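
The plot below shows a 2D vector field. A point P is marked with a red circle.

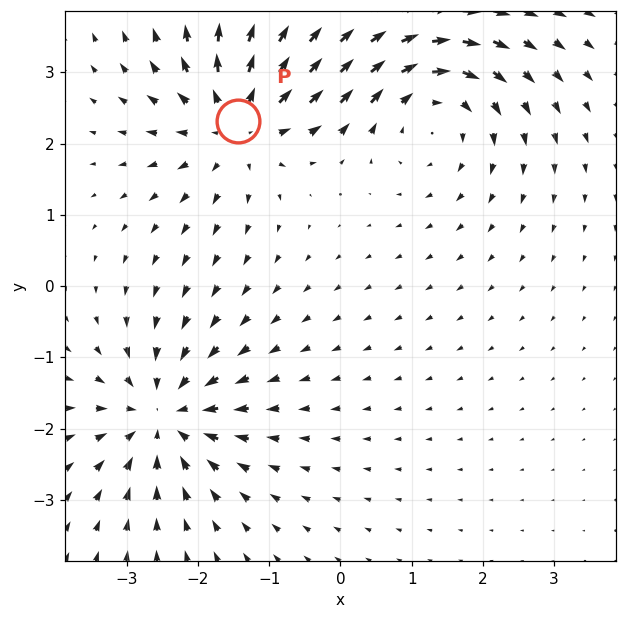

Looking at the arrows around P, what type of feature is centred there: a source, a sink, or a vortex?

At P (-1.4, 2.3) the arrows spread outward. Divergence about +5, curl ≈0 — positive divergence with near-zero curl is a source.

source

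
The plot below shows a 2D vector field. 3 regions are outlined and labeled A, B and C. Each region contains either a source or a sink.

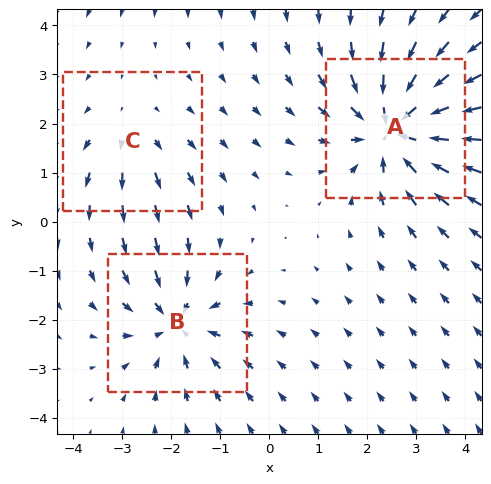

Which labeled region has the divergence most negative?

Divergence at each region's feature centre — A: about -5, B: about -4, C: about +2. Region A is most negative.

A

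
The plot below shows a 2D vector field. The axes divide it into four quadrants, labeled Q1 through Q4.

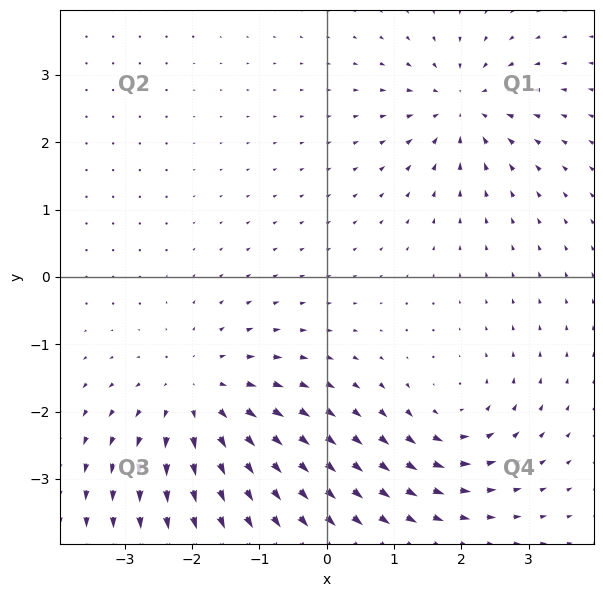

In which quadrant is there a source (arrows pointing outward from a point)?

The source sits at approximately (-1.9, -1.8), which lies in quadrant Q3. The divergence there is about +4, positive as expected for a source.

Q3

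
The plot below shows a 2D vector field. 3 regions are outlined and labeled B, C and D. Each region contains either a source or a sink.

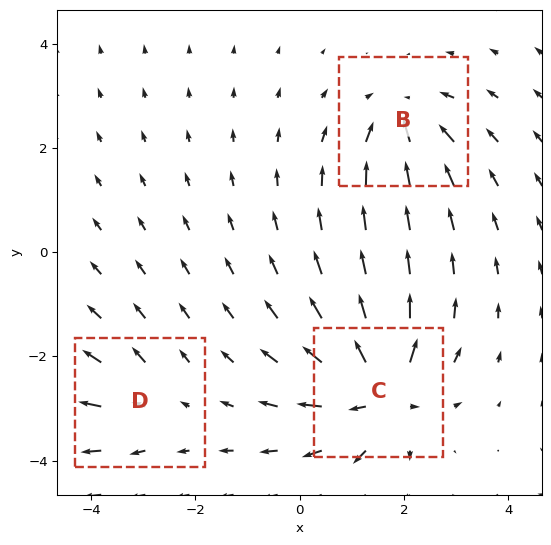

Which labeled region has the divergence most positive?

Divergence at each region's feature centre — B: about -4, C: about +7, D: about +3. Region C is most positive.

C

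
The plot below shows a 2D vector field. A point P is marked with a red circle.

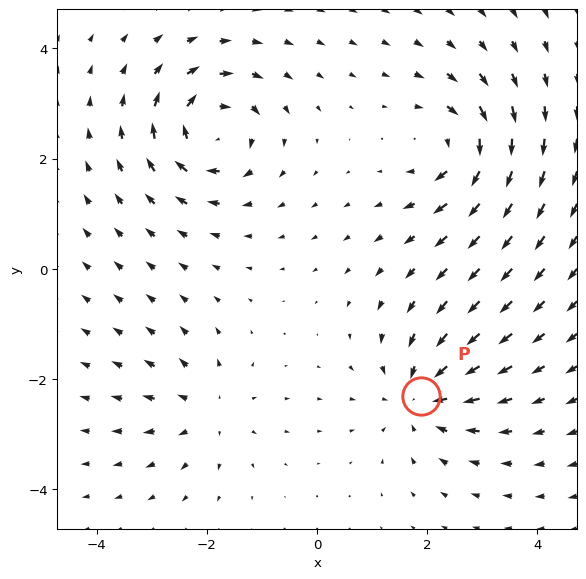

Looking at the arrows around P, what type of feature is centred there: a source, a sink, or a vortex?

sink

At P (1.9, -2.3) the arrows converge inward. Divergence about -4, curl ≈0 — negative divergence with near-zero curl is a sink.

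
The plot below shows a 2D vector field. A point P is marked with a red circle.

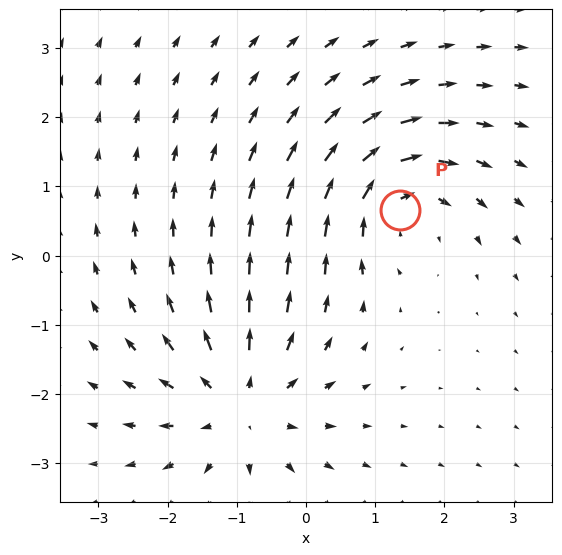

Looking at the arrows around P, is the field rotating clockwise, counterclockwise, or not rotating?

clockwise

Near P at (1.4, 0.7) the arrows circulate clockwise. The curl (z-component) there is about -4; negative curl means clockwise rotation.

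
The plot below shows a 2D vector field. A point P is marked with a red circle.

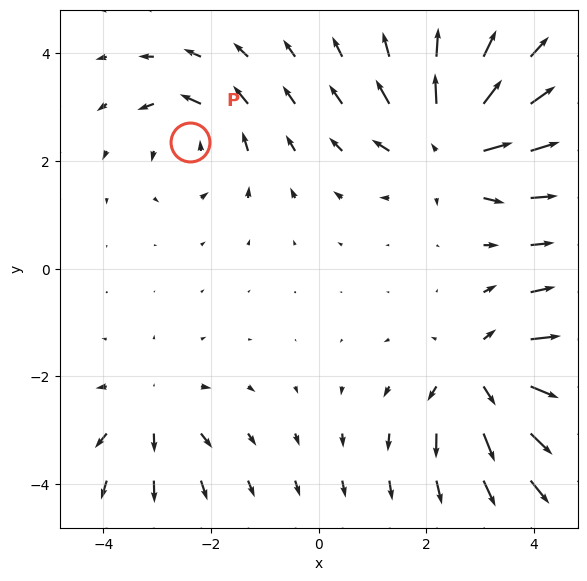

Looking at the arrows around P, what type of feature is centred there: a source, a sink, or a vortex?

At P (-2.4, 2.4) the arrows circulate counterclockwise. Divergence ≈0, curl about +4 — near-zero divergence with nonzero curl is a vortex.

vortex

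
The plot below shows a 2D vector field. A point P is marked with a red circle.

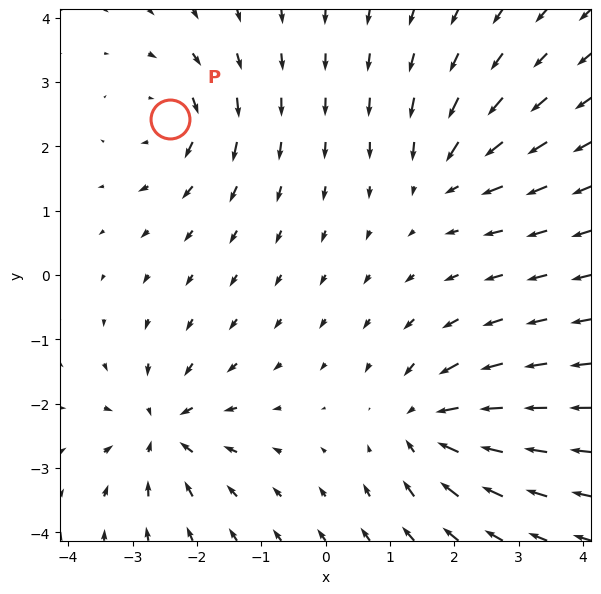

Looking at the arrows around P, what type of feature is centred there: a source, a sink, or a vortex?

vortex

At P (-2.4, 2.4) the arrows circulate clockwise. Divergence ≈0, curl about -5 — near-zero divergence with nonzero curl is a vortex.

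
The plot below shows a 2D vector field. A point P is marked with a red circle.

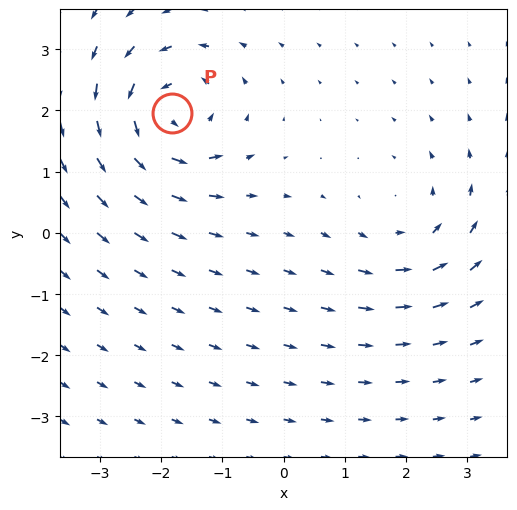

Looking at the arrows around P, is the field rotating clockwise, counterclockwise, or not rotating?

counterclockwise

Near P at (-1.8, 2.0) the arrows circulate counterclockwise. The curl (z-component) there is about +7; positive curl means counterclockwise rotation.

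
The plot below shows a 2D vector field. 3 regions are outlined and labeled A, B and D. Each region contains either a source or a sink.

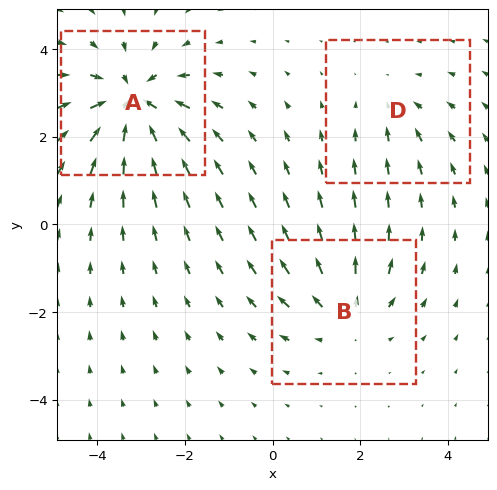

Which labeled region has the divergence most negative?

A

Divergence at each region's feature centre — A: about -5, B: about +3, D: about -2. Region A is most negative.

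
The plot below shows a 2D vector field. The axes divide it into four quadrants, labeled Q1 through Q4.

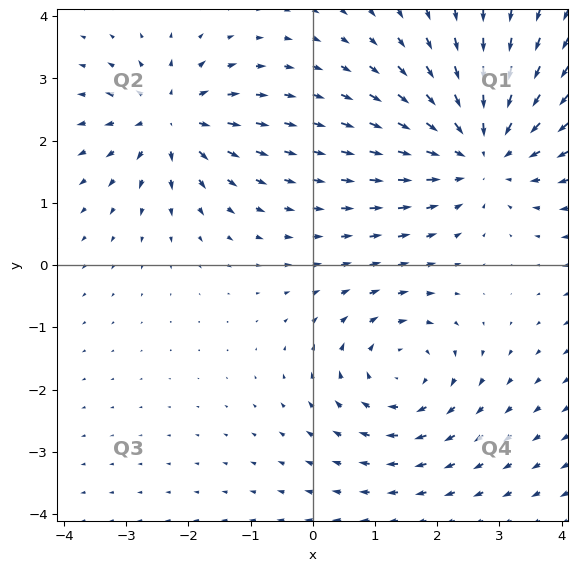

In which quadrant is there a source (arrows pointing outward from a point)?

The source sits at approximately (-2.3, 2.3), which lies in quadrant Q2. The divergence there is about +4, positive as expected for a source.

Q2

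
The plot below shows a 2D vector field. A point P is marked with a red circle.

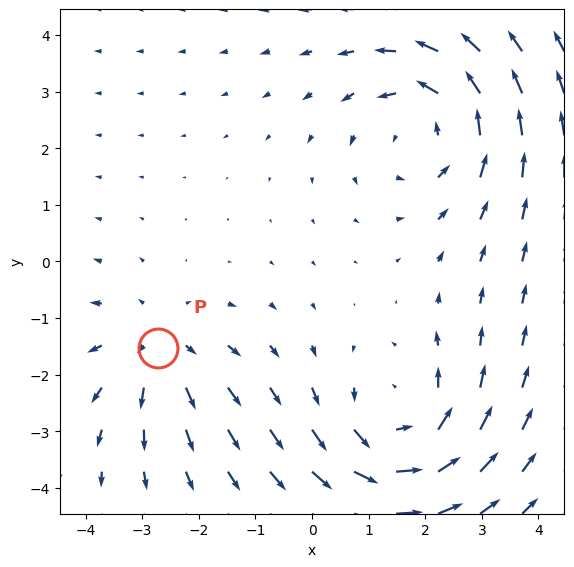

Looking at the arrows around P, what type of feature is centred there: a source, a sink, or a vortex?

At P (-2.7, -1.5) the arrows spread outward. Divergence about +3, curl ≈0 — positive divergence with near-zero curl is a source.

source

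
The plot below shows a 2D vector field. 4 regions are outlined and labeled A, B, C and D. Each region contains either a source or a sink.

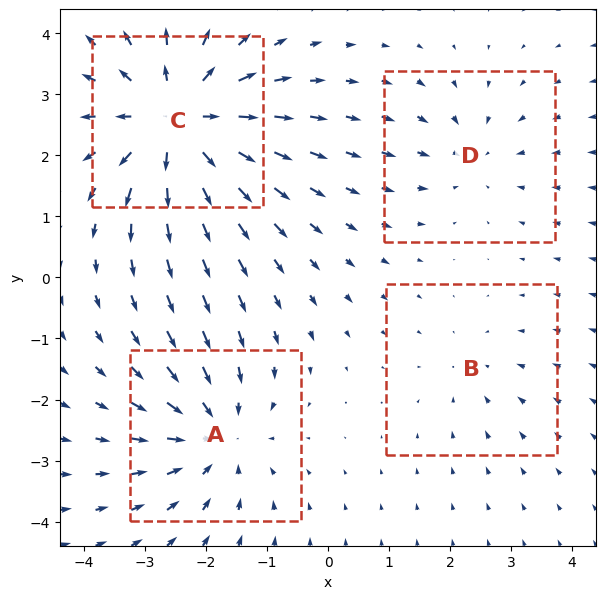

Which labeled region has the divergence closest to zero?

Divergence at each region's feature centre — A: about -5, B: about -2, C: about +7, D: about -3. Region B is closest to zero.

B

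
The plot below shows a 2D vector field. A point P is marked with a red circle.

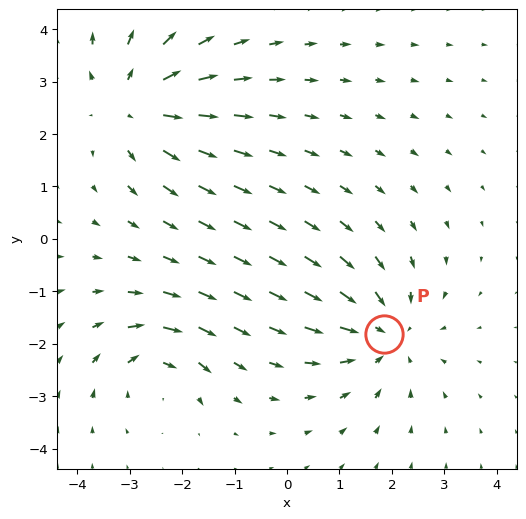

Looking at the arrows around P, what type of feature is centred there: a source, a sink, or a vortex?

At P (1.9, -1.8) the arrows converge inward. Divergence about -4, curl ≈0 — negative divergence with near-zero curl is a sink.

sink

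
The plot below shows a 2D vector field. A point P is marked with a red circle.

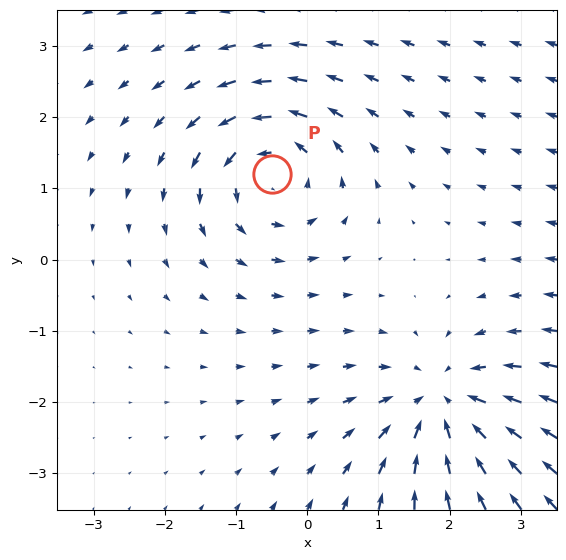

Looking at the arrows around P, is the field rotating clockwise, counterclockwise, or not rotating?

counterclockwise

Near P at (-0.5, 1.2) the arrows circulate counterclockwise. The curl (z-component) there is about +5; positive curl means counterclockwise rotation.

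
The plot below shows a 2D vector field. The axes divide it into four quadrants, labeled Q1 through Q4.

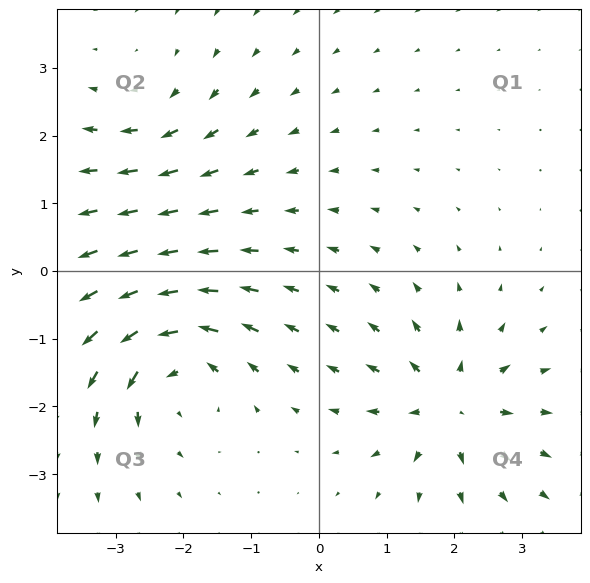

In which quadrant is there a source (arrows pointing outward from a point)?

The source sits at approximately (1.9, -2.0), which lies in quadrant Q4. The divergence there is about +6, positive as expected for a source.

Q4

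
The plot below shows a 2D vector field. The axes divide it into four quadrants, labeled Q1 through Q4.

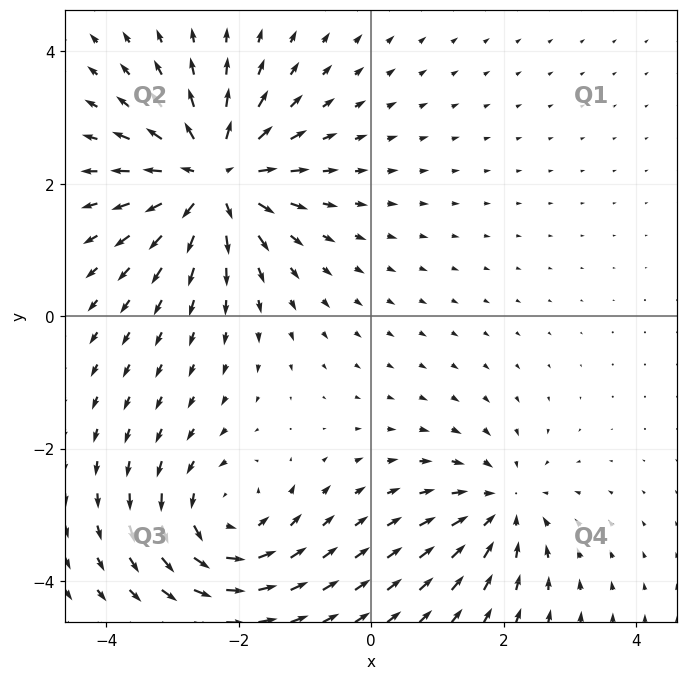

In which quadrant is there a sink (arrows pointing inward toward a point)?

The sink sits at approximately (2.0, -2.9), which lies in quadrant Q4. The divergence there is about -4, negative as expected for a sink.

Q4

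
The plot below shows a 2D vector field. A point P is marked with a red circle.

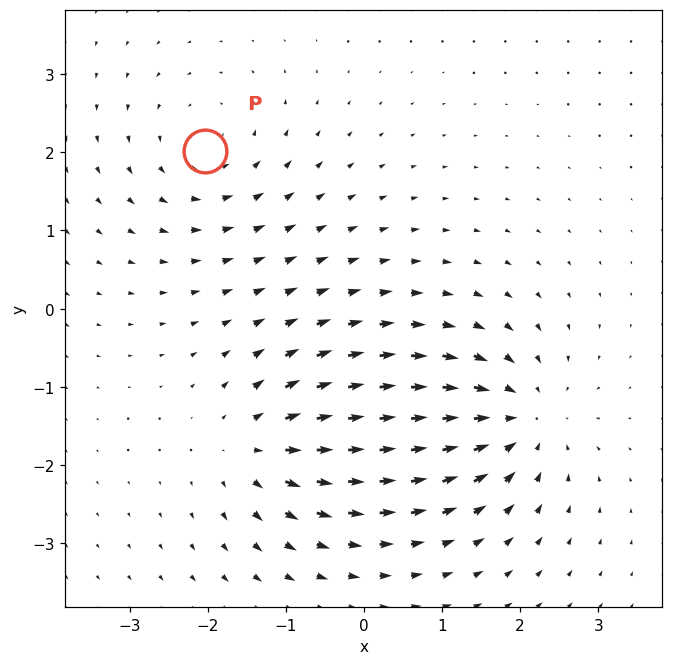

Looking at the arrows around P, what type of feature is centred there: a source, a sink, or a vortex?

At P (-2.0, 2.0) the arrows circulate counterclockwise. Divergence ≈0, curl about +4 — near-zero divergence with nonzero curl is a vortex.

vortex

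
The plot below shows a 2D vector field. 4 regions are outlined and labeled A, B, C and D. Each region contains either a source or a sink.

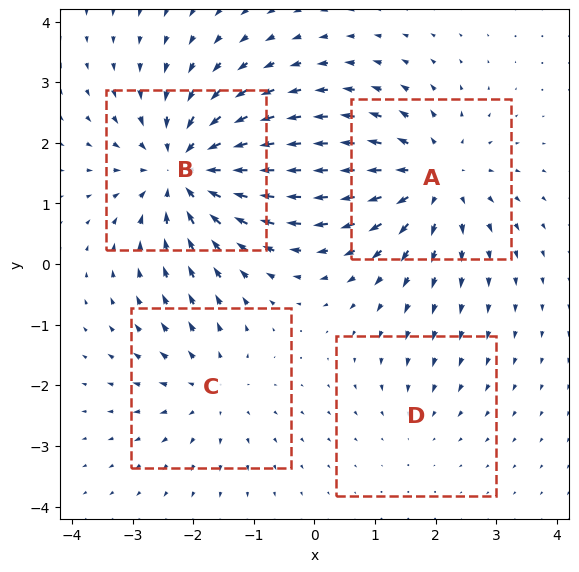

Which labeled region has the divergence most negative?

Divergence at each region's feature centre — A: about +5, B: about -6, C: about +3, D: about -2. Region B is most negative.

B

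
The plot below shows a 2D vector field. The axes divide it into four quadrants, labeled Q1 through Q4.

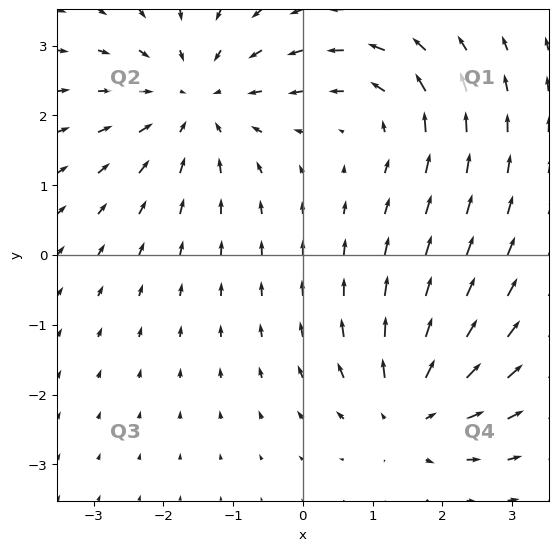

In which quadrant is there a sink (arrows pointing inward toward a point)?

Q2

The sink sits at approximately (-1.5, 2.2), which lies in quadrant Q2. The divergence there is about -4, negative as expected for a sink.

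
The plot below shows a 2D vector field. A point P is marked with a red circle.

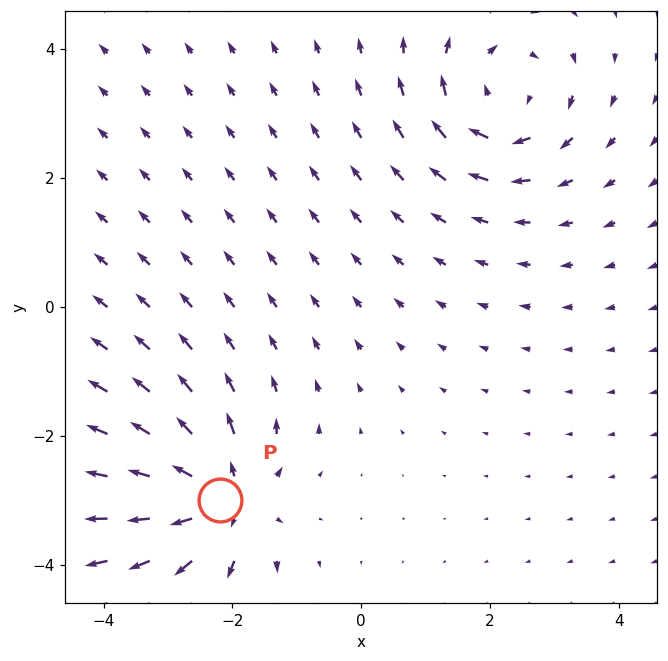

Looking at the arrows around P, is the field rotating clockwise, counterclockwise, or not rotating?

Near P at (-2.2, -3.0) the arrows show no circulation. The curl there is ≈0.

not rotating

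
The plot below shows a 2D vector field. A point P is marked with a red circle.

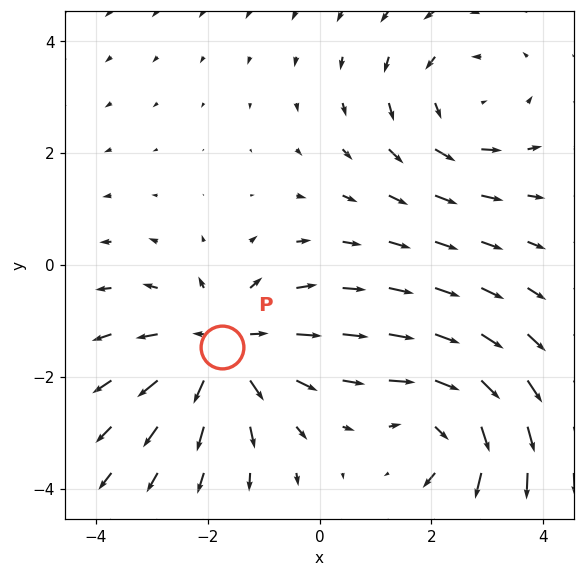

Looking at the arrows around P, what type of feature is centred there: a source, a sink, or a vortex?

source

At P (-1.7, -1.5) the arrows spread outward. Divergence about +4, curl ≈0 — positive divergence with near-zero curl is a source.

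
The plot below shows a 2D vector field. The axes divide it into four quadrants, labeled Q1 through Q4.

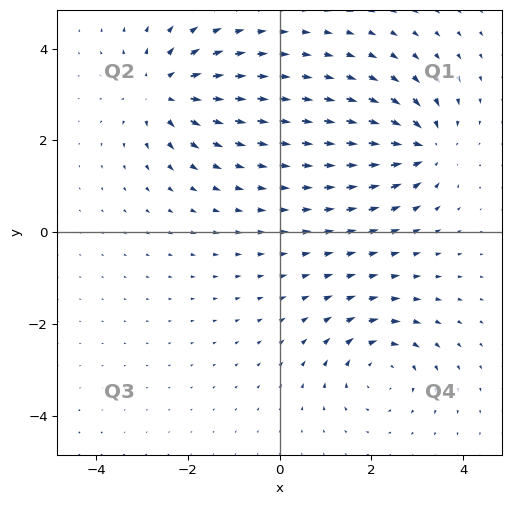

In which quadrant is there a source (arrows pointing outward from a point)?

Q2

The source sits at approximately (-2.6, 3.1), which lies in quadrant Q2. The divergence there is about +5, positive as expected for a source.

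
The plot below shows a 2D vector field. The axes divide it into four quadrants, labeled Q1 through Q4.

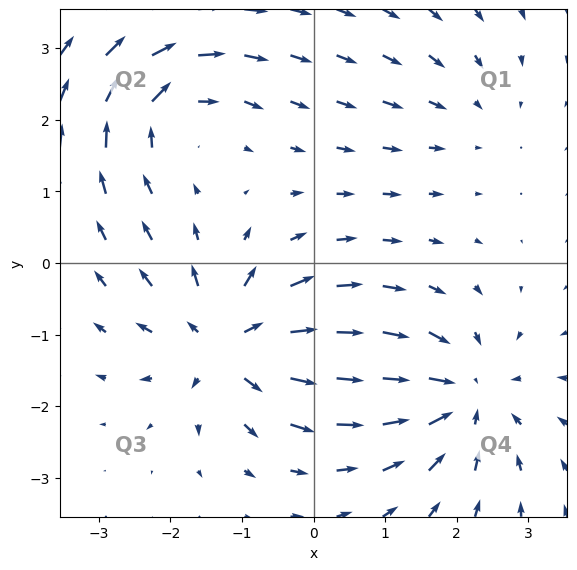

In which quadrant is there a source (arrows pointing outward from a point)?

The source sits at approximately (-1.2, -1.1), which lies in quadrant Q3. The divergence there is about +7, positive as expected for a source.

Q3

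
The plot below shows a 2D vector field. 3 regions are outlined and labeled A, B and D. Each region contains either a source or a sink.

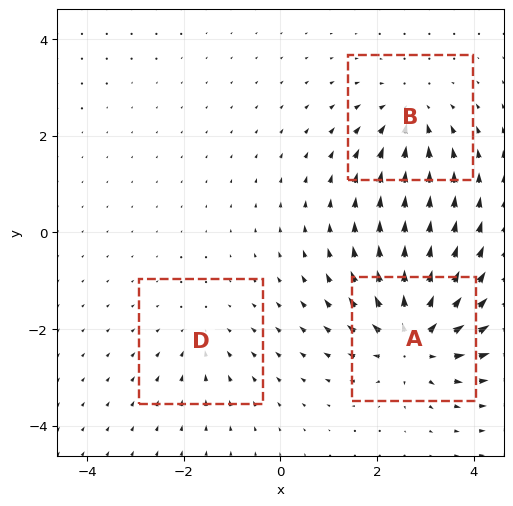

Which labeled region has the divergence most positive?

A

Divergence at each region's feature centre — A: about +5, B: about -3, D: about -2. Region A is most positive.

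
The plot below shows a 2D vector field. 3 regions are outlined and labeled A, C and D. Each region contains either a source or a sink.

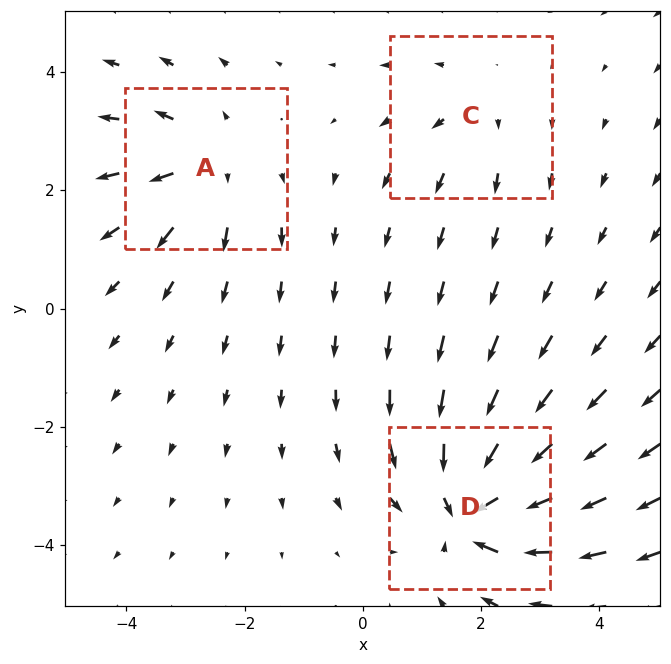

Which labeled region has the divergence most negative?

D

Divergence at each region's feature centre — A: about +4, C: about +2, D: about -6. Region D is most negative.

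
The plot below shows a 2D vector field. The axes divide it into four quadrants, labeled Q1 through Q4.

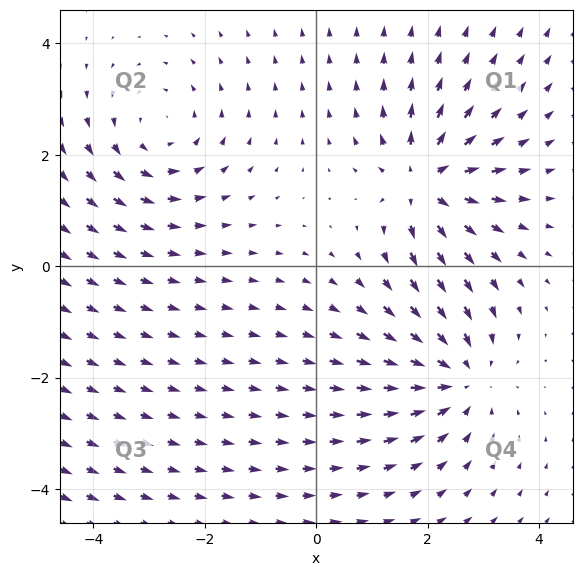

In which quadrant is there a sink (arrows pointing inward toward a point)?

Q4

The sink sits at approximately (2.6, -2.0), which lies in quadrant Q4. The divergence there is about -3, negative as expected for a sink.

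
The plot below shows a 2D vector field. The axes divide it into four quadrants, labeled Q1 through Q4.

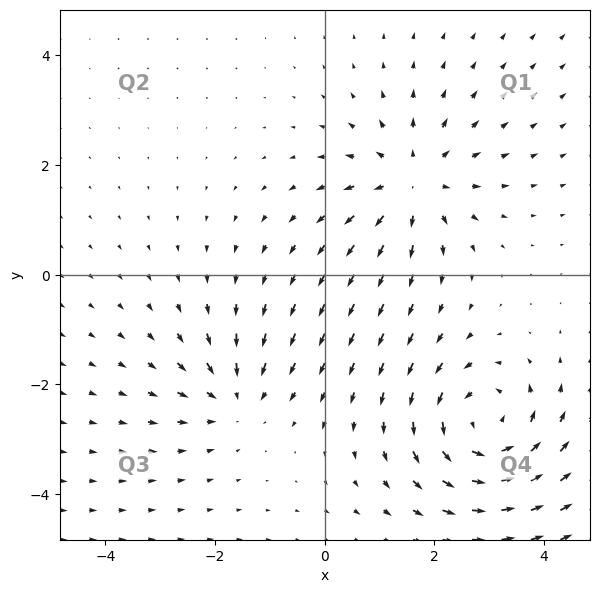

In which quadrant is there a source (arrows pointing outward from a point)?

The source sits at approximately (1.6, 1.7), which lies in quadrant Q1. The divergence there is about +4, positive as expected for a source.

Q1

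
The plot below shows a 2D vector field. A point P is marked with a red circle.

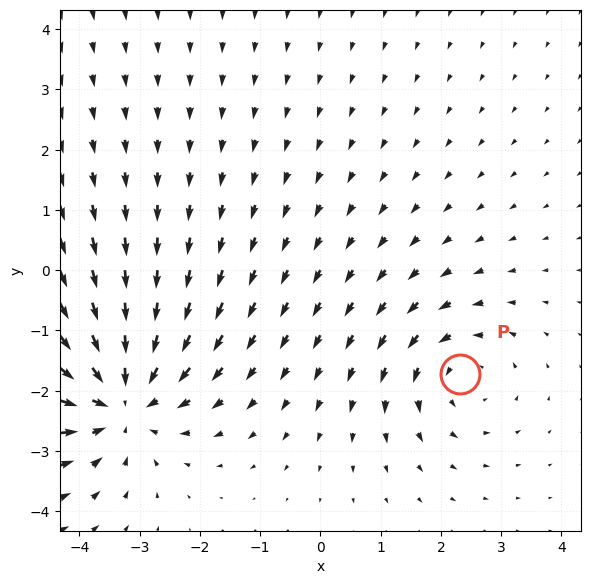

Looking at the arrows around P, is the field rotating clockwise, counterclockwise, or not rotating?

counterclockwise

Near P at (2.3, -1.7) the arrows circulate counterclockwise. The curl (z-component) there is about +3; positive curl means counterclockwise rotation.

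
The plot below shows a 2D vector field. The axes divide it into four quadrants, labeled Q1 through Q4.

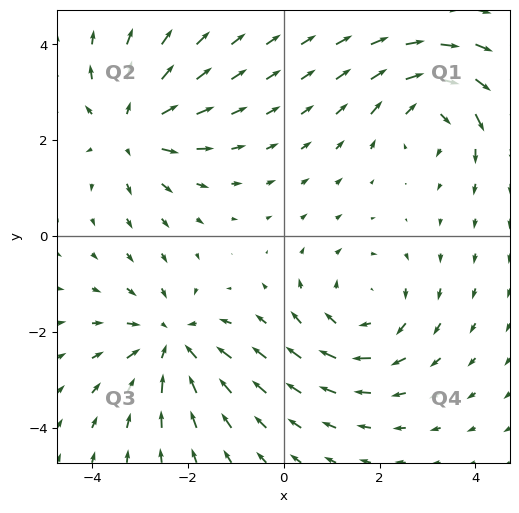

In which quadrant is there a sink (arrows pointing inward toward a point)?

The sink sits at approximately (-2.3, -2.2), which lies in quadrant Q3. The divergence there is about -5, negative as expected for a sink.

Q3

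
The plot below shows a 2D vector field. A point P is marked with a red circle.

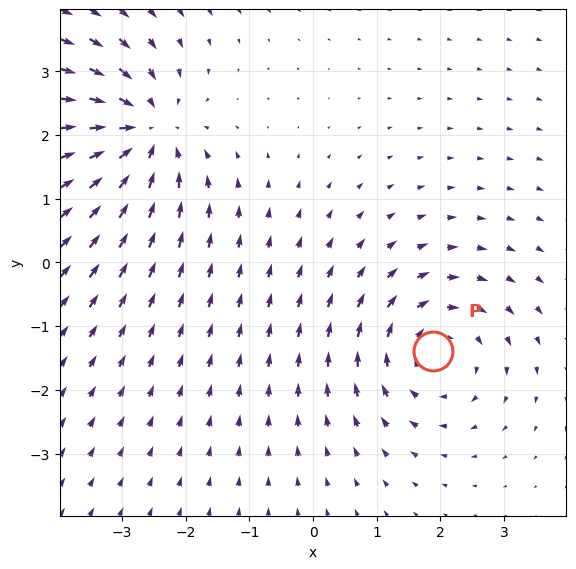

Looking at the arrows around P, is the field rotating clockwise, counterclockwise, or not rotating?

Near P at (1.9, -1.4) the arrows circulate clockwise. The curl (z-component) there is about -3; negative curl means clockwise rotation.

clockwise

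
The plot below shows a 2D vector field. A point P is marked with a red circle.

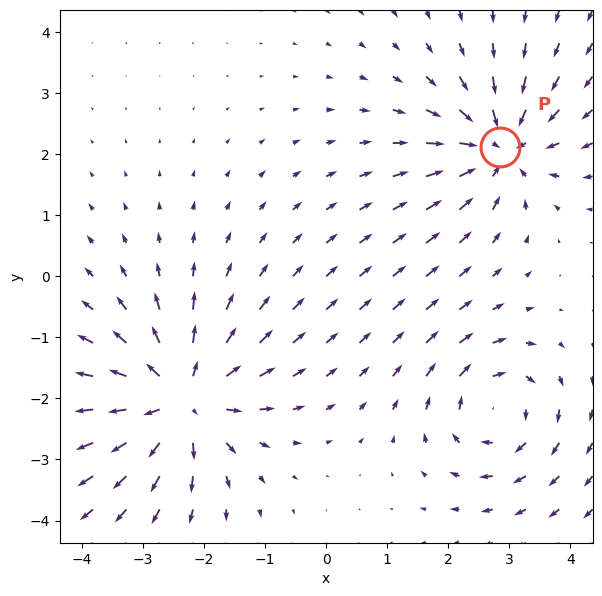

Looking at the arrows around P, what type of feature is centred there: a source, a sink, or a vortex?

At P (2.8, 2.1) the arrows converge inward. Divergence about -5, curl ≈0 — negative divergence with near-zero curl is a sink.

sink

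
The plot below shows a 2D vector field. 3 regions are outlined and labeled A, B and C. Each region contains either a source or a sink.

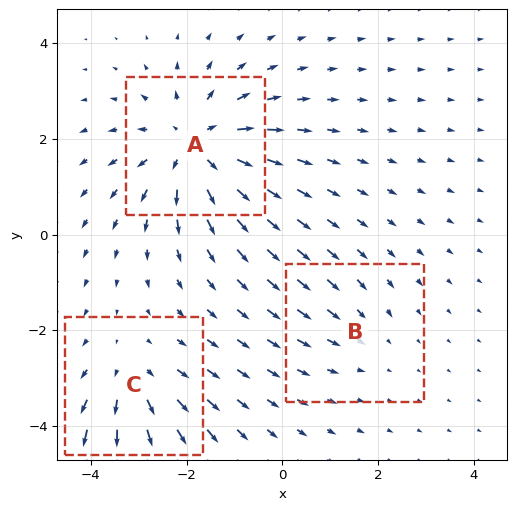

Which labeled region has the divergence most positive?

Divergence at each region's feature centre — A: about +5, B: about -2, C: about +3. Region A is most positive.

A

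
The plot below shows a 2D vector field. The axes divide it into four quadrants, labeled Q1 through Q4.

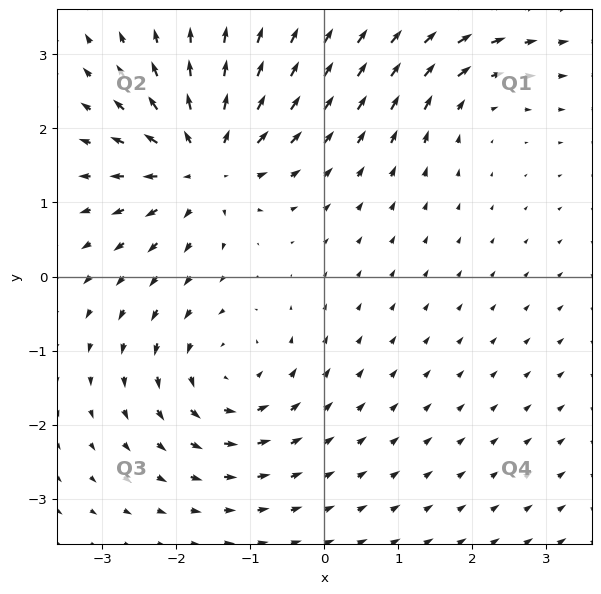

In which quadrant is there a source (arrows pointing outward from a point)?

Q2

The source sits at approximately (-1.6, 1.5), which lies in quadrant Q2. The divergence there is about +6, positive as expected for a source.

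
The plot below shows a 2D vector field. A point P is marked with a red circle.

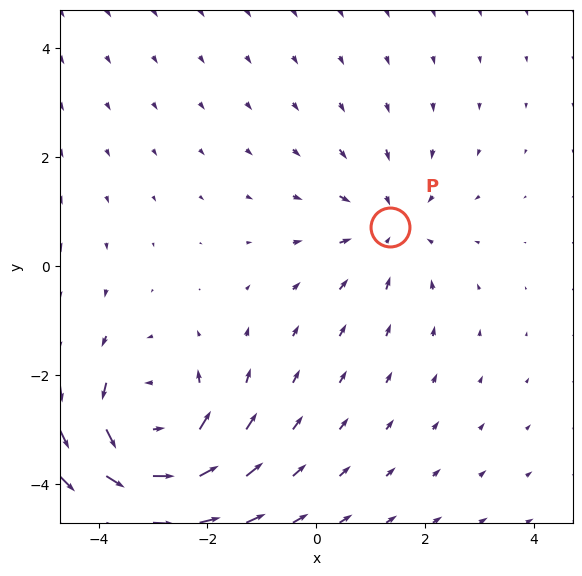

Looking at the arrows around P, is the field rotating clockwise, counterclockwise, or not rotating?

Near P at (1.4, 0.7) the arrows show no circulation. The curl there is ≈0.

not rotating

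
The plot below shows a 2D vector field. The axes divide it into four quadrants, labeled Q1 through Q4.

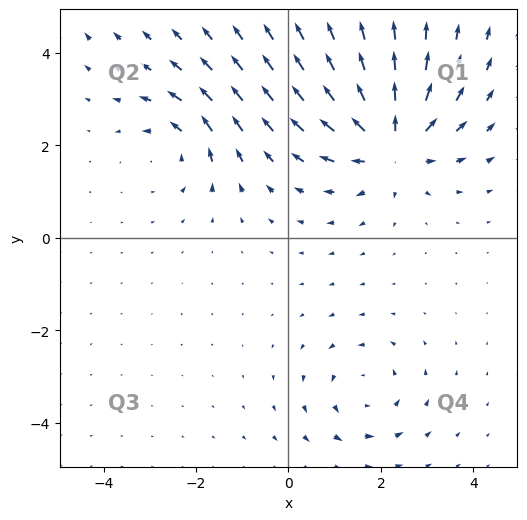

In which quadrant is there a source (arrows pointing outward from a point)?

Q1

The source sits at approximately (2.2, 2.1), which lies in quadrant Q1. The divergence there is about +5, positive as expected for a source.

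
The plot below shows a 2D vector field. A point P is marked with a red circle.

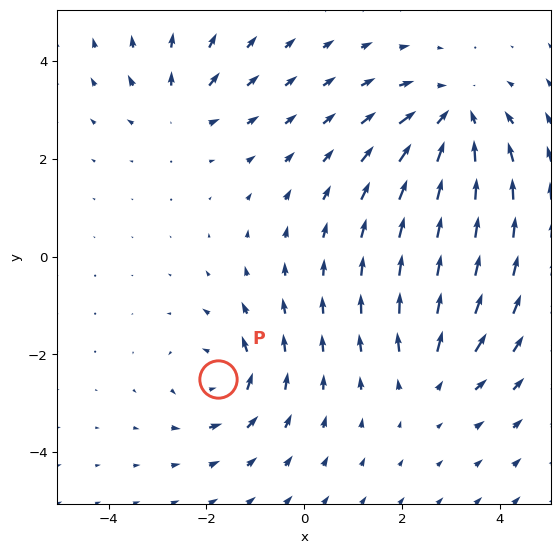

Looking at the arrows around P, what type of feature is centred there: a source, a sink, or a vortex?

vortex

At P (-1.8, -2.5) the arrows circulate counterclockwise. Divergence ≈0, curl about +4 — near-zero divergence with nonzero curl is a vortex.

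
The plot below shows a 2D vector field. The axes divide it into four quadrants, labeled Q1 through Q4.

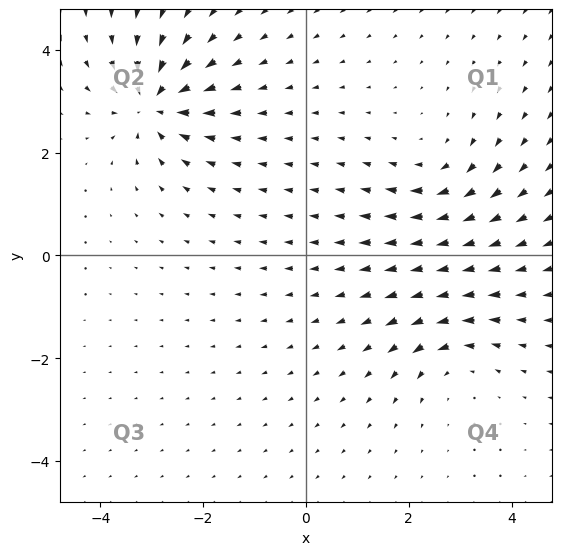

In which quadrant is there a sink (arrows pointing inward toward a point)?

The sink sits at approximately (-2.9, 3.0), which lies in quadrant Q2. The divergence there is about -6, negative as expected for a sink.

Q2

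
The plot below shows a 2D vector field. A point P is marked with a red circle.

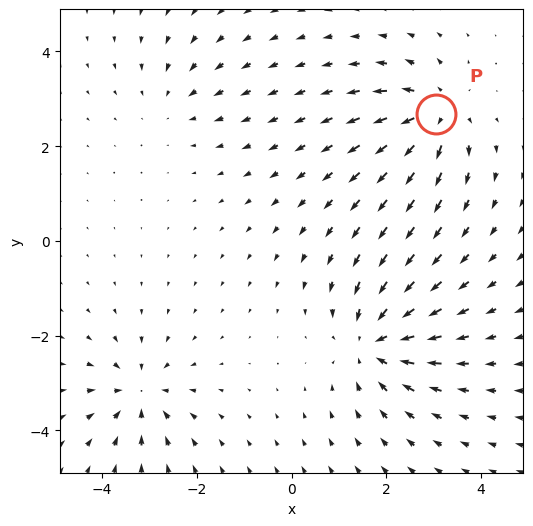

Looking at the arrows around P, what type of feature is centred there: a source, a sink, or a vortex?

source

At P (3.1, 2.7) the arrows spread outward. Divergence about +5, curl ≈0 — positive divergence with near-zero curl is a source.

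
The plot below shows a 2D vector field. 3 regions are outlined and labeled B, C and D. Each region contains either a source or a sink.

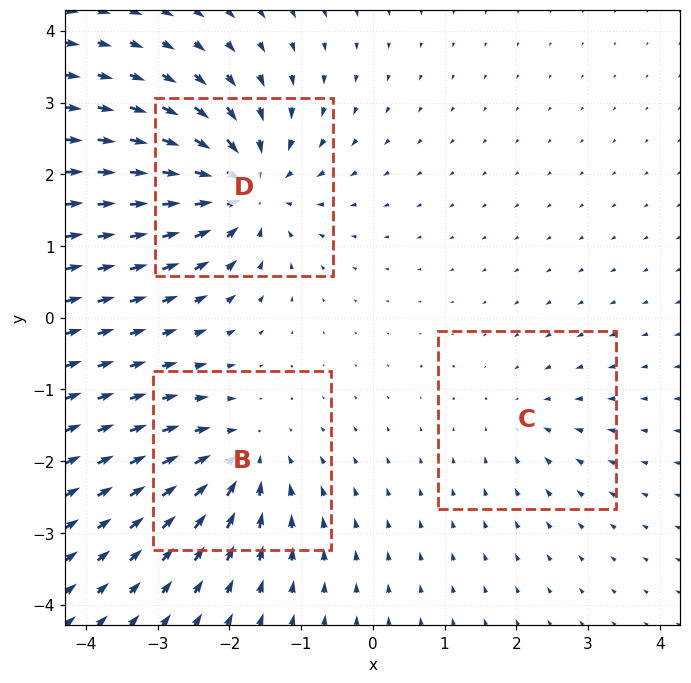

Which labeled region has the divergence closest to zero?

C

Divergence at each region's feature centre — B: about -4, C: about -2, D: about -6. Region C is closest to zero.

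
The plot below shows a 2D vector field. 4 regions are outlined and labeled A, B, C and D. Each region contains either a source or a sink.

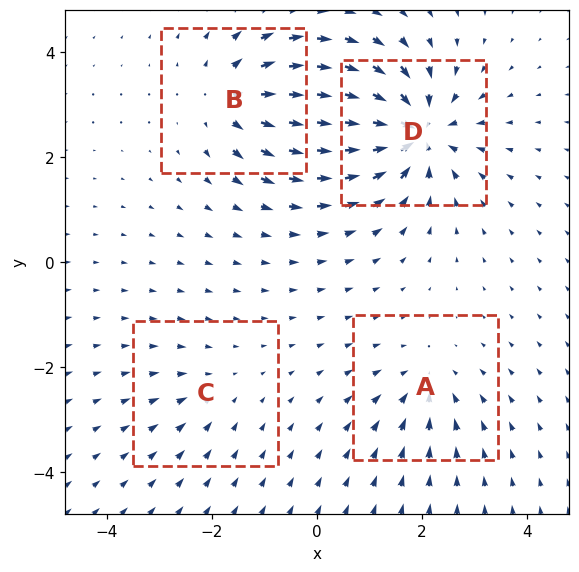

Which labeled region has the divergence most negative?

Divergence at each region's feature centre — A: about -4, B: about +5, C: about -2, D: about -8. Region D is most negative.

D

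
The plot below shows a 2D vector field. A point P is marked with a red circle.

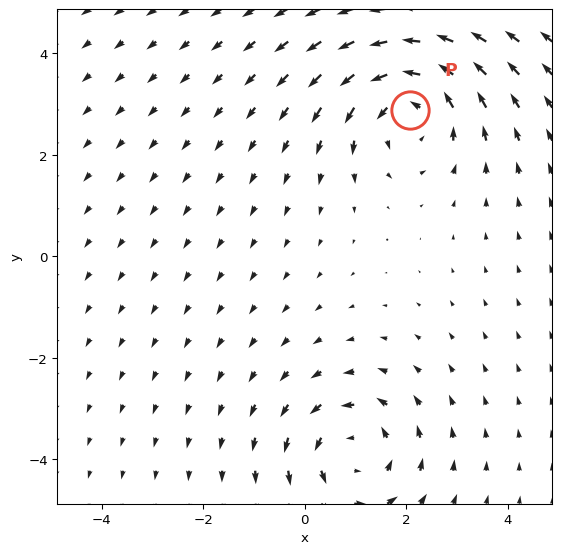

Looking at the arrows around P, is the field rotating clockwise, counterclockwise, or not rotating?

Near P at (2.1, 2.9) the arrows circulate counterclockwise. The curl (z-component) there is about +4; positive curl means counterclockwise rotation.

counterclockwise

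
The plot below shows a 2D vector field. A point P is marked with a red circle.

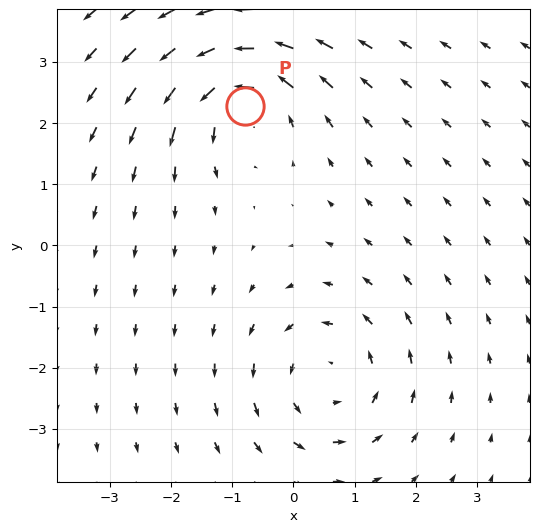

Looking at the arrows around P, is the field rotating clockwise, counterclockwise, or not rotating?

Near P at (-0.8, 2.3) the arrows circulate counterclockwise. The curl (z-component) there is about +5; positive curl means counterclockwise rotation.

counterclockwise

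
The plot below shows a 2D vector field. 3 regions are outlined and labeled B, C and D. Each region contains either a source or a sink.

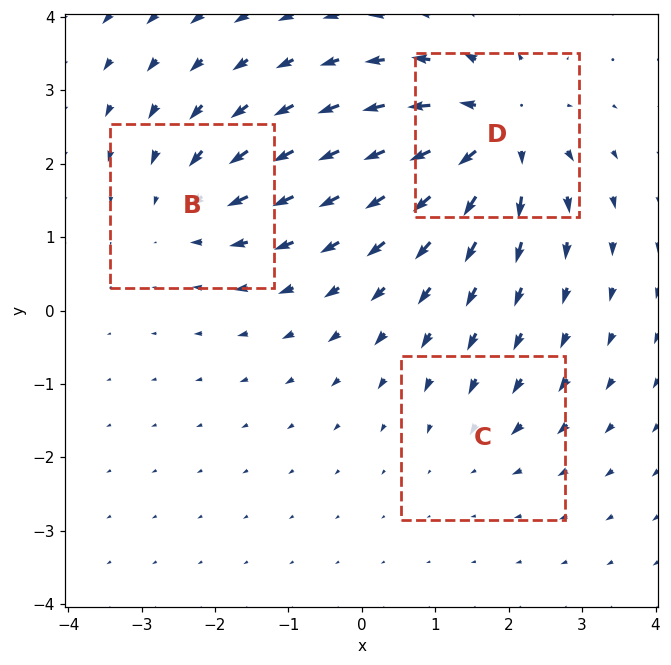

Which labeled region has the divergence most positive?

D

Divergence at each region's feature centre — B: about -3, C: about -2, D: about +6. Region D is most positive.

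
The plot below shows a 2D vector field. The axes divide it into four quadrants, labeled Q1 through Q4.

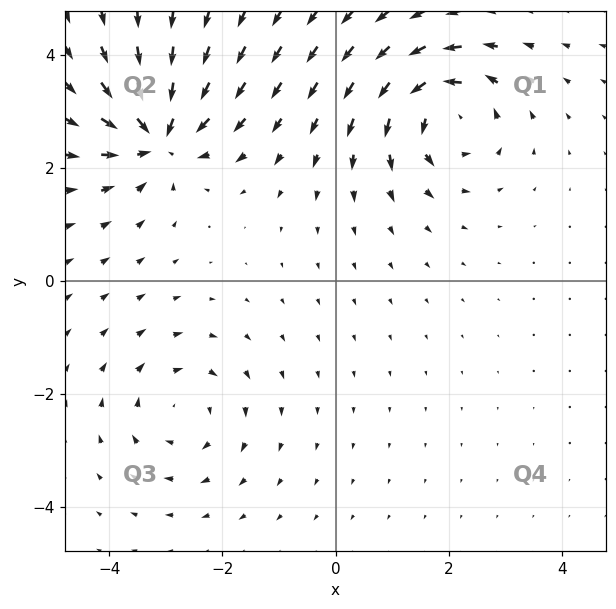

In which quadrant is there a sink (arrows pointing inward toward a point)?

Q2

The sink sits at approximately (-3.1, 2.6), which lies in quadrant Q2. The divergence there is about -7, negative as expected for a sink.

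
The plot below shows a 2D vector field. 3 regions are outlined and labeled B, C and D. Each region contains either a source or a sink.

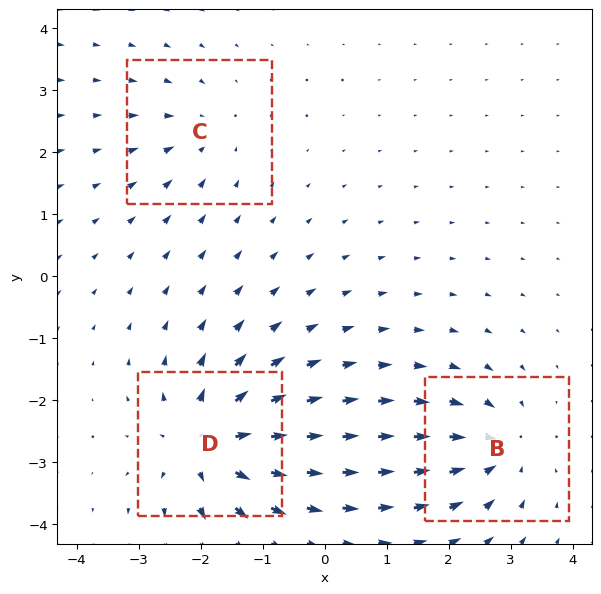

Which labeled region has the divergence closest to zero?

C

Divergence at each region's feature centre — B: about -4, C: about -3, D: about +6. Region C is closest to zero.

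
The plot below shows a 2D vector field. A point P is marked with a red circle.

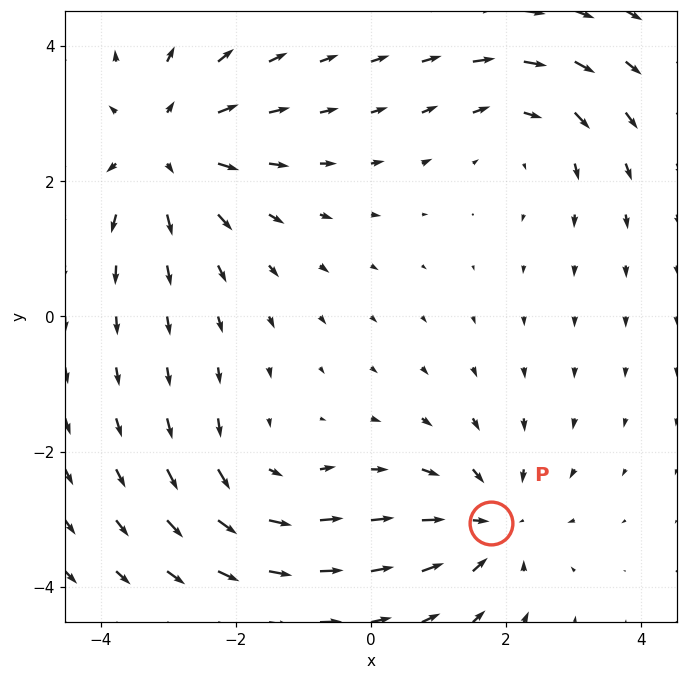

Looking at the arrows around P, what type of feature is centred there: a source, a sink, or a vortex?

At P (1.8, -3.1) the arrows converge inward. Divergence about -3, curl ≈0 — negative divergence with near-zero curl is a sink.

sink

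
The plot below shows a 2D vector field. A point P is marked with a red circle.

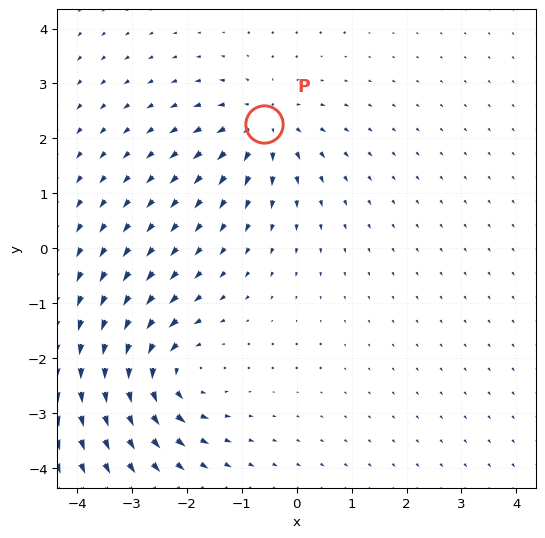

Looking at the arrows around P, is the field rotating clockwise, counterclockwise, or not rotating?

Near P at (-0.6, 2.3) the arrows show no circulation. The curl there is ≈0.

not rotating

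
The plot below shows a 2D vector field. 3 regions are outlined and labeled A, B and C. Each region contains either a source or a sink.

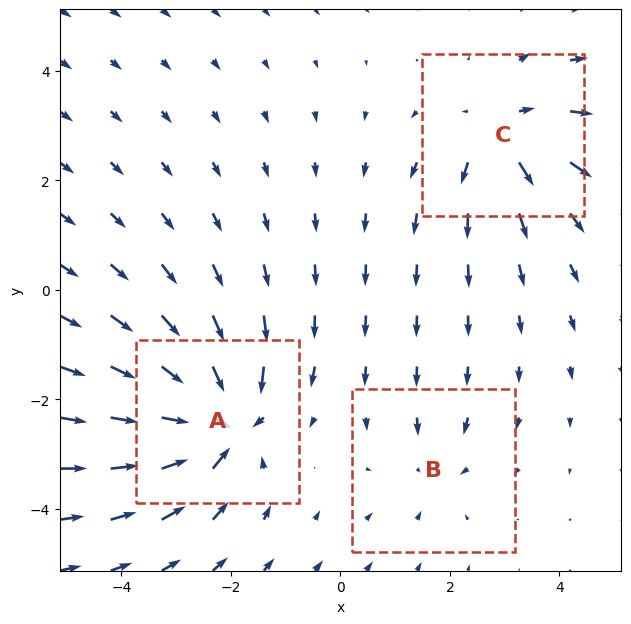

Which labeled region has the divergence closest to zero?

Divergence at each region's feature centre — A: about -5, B: about -2, C: about +4. Region B is closest to zero.

B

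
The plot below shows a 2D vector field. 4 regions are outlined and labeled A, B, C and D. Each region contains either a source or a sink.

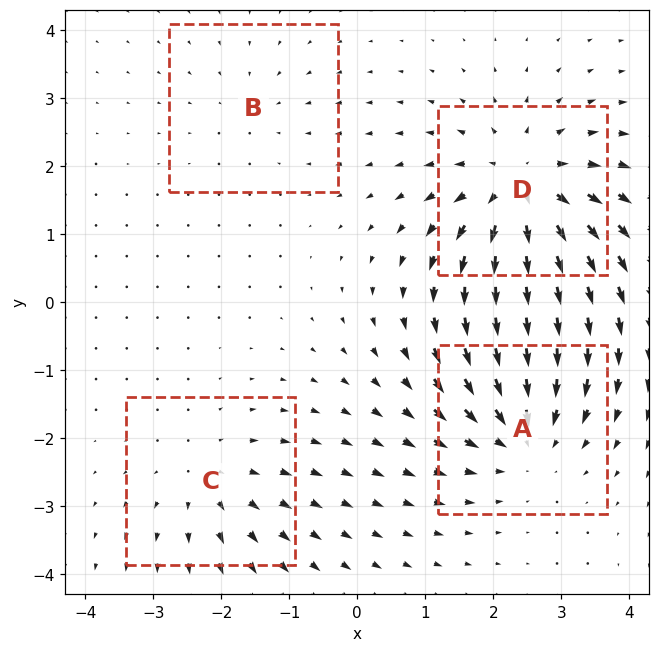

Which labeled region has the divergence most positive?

D

Divergence at each region's feature centre — A: about -5, B: about -2, C: about +3, D: about +6. Region D is most positive.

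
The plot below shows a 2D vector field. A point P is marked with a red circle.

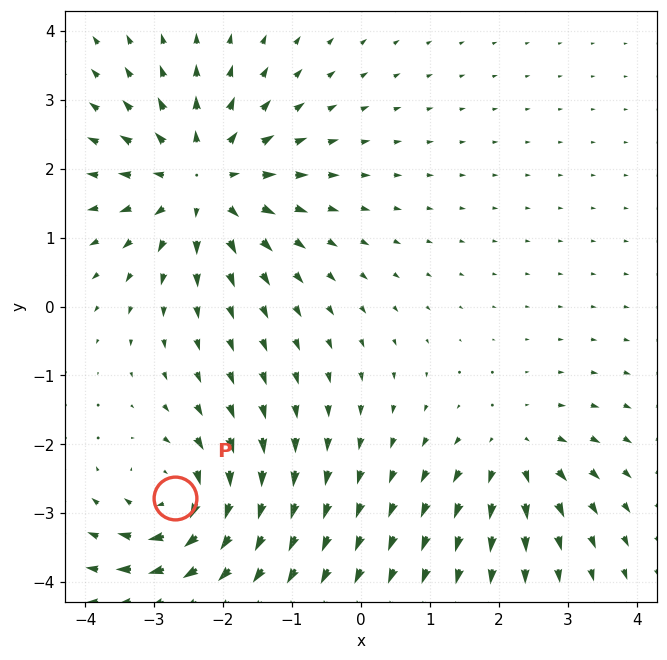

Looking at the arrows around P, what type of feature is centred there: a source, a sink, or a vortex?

vortex

At P (-2.7, -2.8) the arrows circulate clockwise. Divergence ≈0, curl about -5 — near-zero divergence with nonzero curl is a vortex.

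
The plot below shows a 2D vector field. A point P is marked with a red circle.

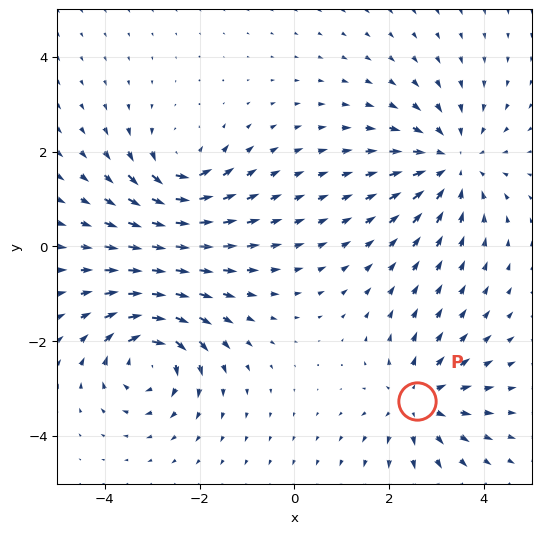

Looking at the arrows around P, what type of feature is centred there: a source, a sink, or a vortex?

source

At P (2.6, -3.3) the arrows spread outward. Divergence about +4, curl ≈0 — positive divergence with near-zero curl is a source.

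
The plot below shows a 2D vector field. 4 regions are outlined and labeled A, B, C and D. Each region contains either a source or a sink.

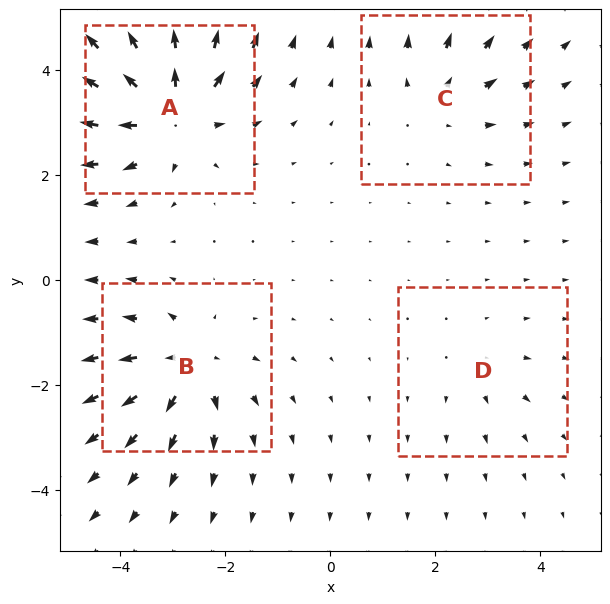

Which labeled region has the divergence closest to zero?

D

Divergence at each region's feature centre — A: about +8, B: about +6, C: about +4, D: about +2. Region D is closest to zero.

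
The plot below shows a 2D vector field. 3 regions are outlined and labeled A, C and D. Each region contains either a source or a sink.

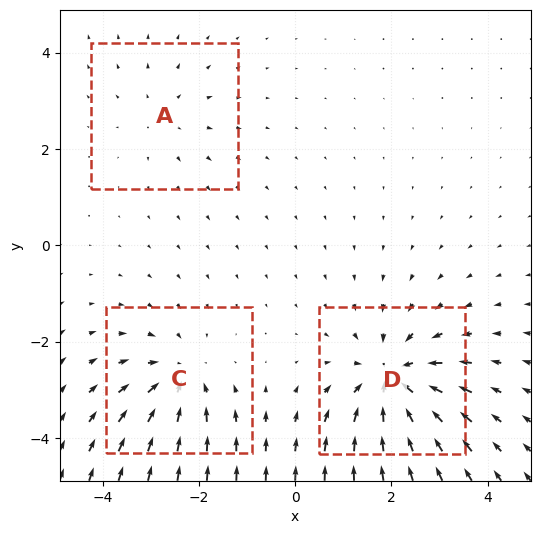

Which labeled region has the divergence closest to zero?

A

Divergence at each region's feature centre — A: about +2, C: about -4, D: about -5. Region A is closest to zero.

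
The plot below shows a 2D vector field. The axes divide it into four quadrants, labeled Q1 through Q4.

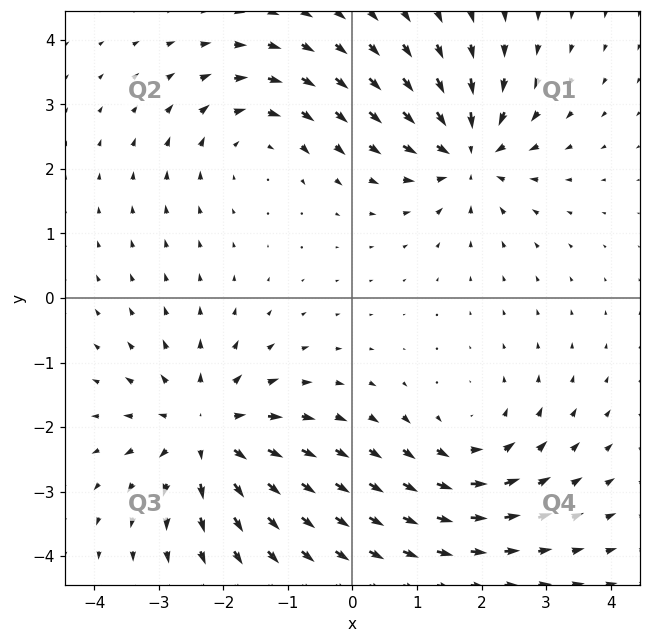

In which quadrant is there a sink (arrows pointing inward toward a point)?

Q1

The sink sits at approximately (1.8, 2.2), which lies in quadrant Q1. The divergence there is about -6, negative as expected for a sink.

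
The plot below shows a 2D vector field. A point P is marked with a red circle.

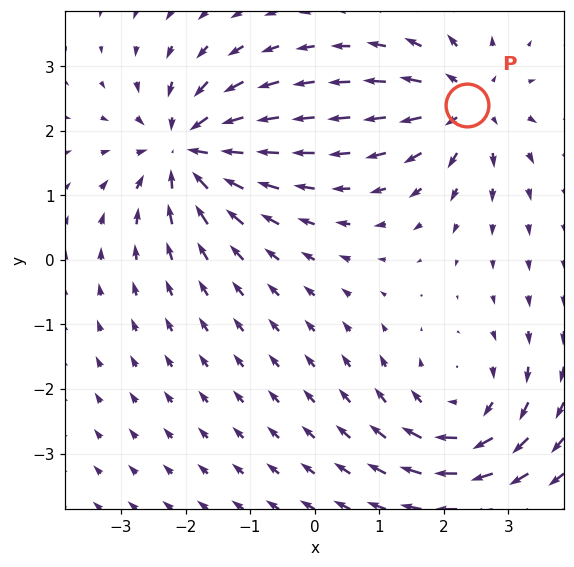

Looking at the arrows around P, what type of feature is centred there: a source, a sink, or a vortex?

source

At P (2.4, 2.4) the arrows spread outward. Divergence about +4, curl ≈0 — positive divergence with near-zero curl is a source.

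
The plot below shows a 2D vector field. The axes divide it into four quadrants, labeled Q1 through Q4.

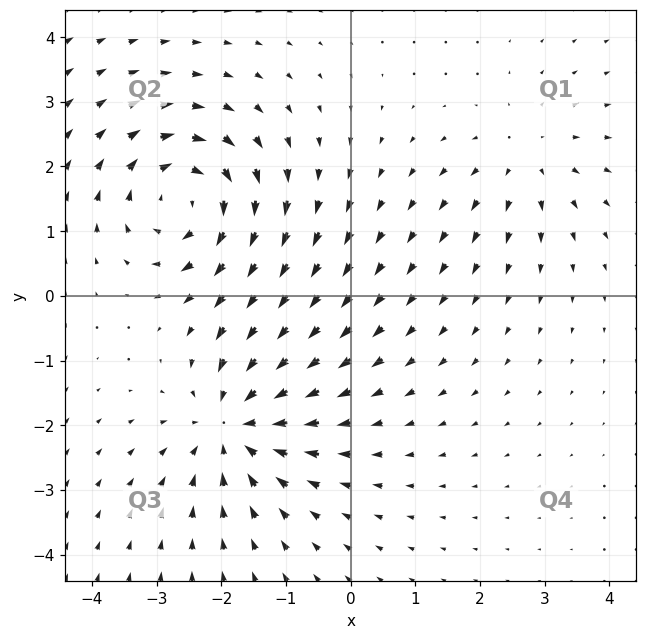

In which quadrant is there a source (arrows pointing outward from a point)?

Q1

The source sits at approximately (2.7, 2.1), which lies in quadrant Q1. The divergence there is about +3, positive as expected for a source.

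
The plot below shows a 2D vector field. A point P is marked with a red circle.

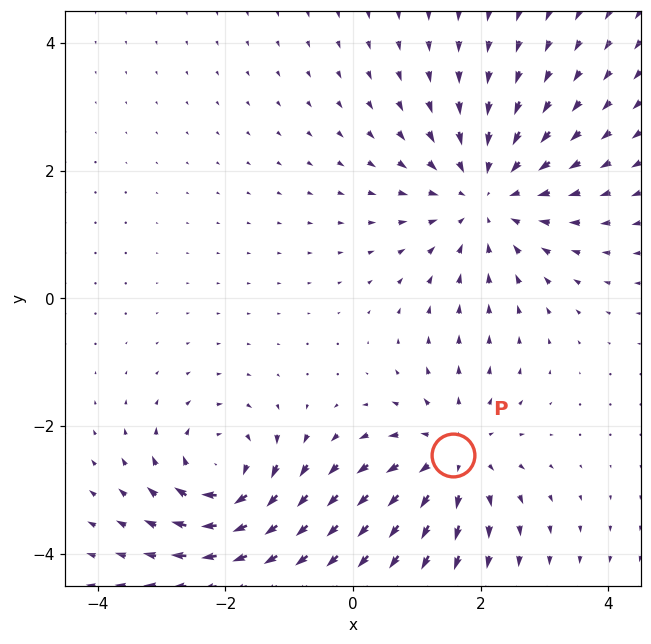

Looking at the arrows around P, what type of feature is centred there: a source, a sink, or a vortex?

source

At P (1.6, -2.5) the arrows spread outward. Divergence about +3, curl ≈0 — positive divergence with near-zero curl is a source.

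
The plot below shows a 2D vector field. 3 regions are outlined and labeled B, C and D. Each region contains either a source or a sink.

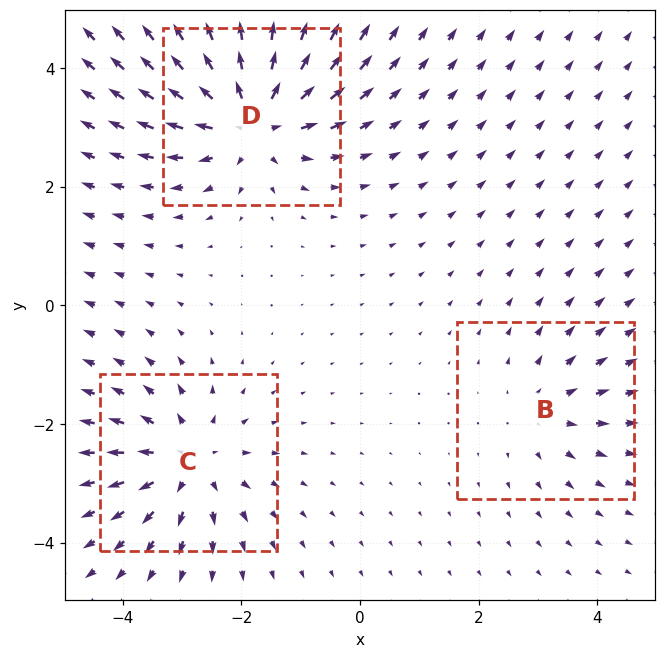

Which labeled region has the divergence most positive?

Divergence at each region's feature centre — B: about +2, C: about +4, D: about +5. Region D is most positive.

D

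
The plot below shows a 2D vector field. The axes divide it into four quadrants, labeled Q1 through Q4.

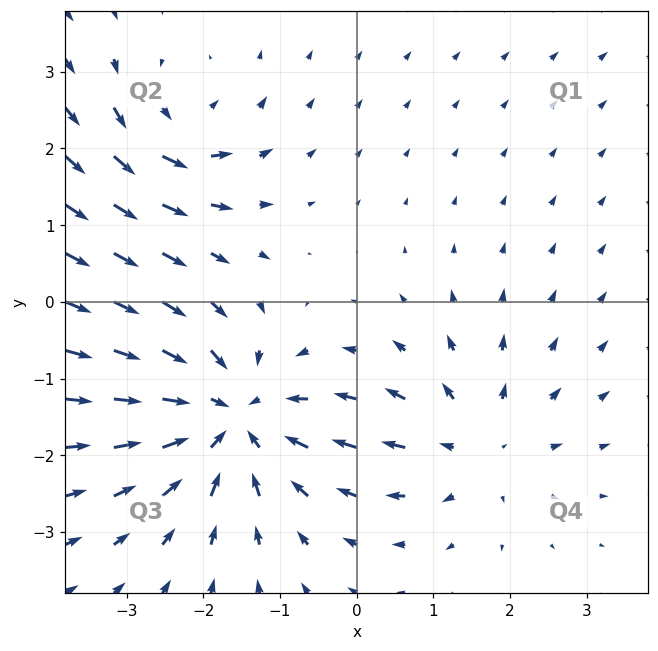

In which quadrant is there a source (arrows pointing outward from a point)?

Q4

The source sits at approximately (1.6, -1.8), which lies in quadrant Q4. The divergence there is about +3, positive as expected for a source.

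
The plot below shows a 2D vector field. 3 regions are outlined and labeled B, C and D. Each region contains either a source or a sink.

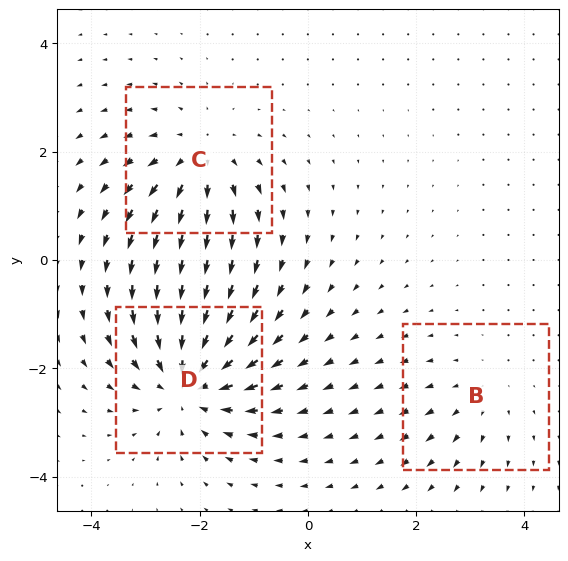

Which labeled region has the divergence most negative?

D

Divergence at each region's feature centre — B: about +2, C: about +3, D: about -4. Region D is most negative.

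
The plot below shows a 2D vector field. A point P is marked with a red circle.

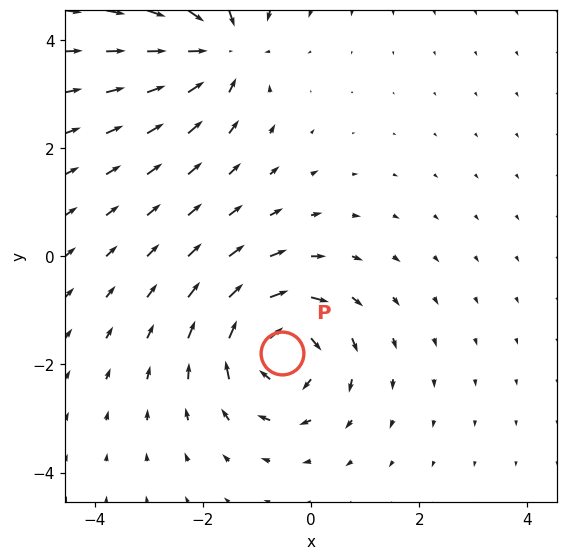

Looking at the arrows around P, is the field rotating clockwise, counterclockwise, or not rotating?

clockwise

Near P at (-0.5, -1.8) the arrows circulate clockwise. The curl (z-component) there is about -4; negative curl means clockwise rotation.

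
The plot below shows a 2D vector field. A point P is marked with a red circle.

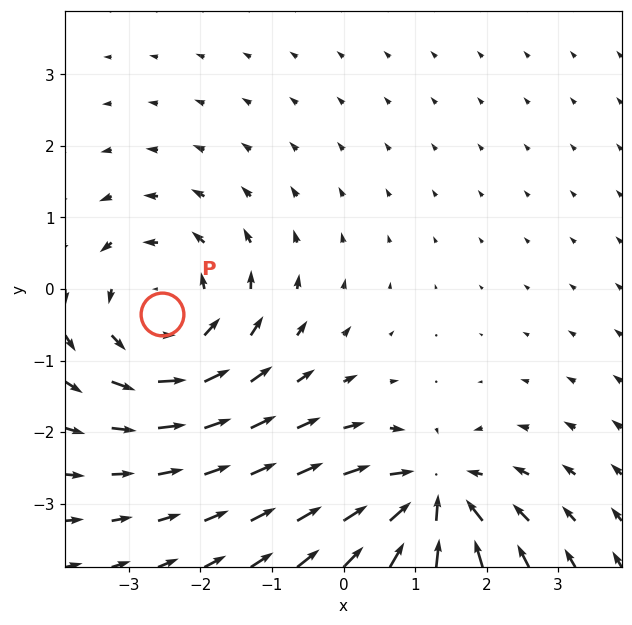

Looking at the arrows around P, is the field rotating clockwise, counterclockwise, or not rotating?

counterclockwise

Near P at (-2.5, -0.3) the arrows circulate counterclockwise. The curl (z-component) there is about +3; positive curl means counterclockwise rotation.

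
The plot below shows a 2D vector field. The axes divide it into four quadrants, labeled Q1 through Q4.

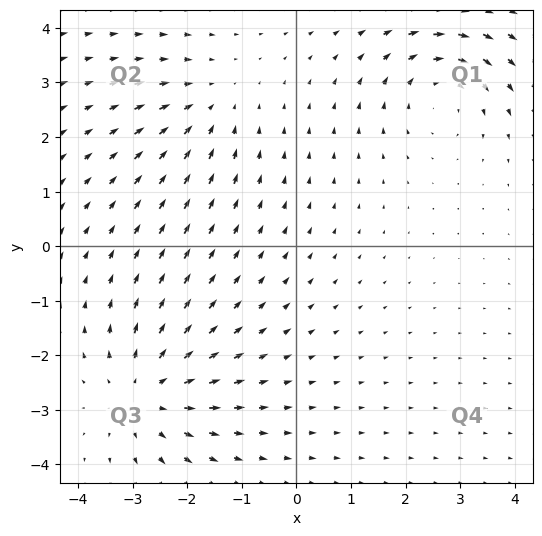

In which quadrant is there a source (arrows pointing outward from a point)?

Q3

The source sits at approximately (-2.8, -2.7), which lies in quadrant Q3. The divergence there is about +3, positive as expected for a source.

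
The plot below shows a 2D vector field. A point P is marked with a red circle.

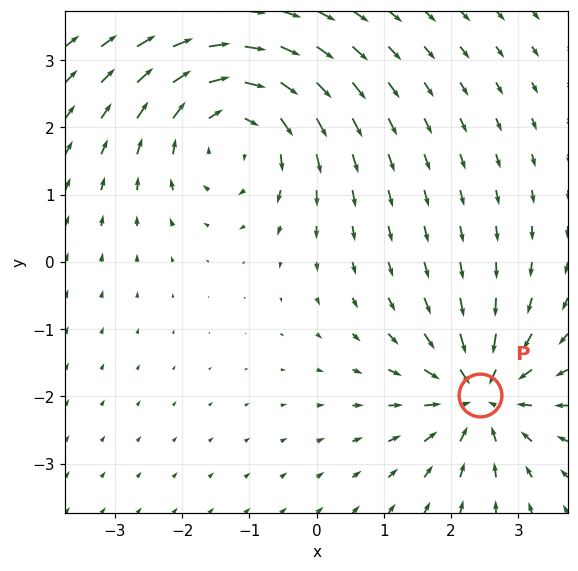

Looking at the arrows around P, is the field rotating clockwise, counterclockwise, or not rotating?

not rotating

Near P at (2.4, -2.0) the arrows show no circulation. The curl there is ≈0.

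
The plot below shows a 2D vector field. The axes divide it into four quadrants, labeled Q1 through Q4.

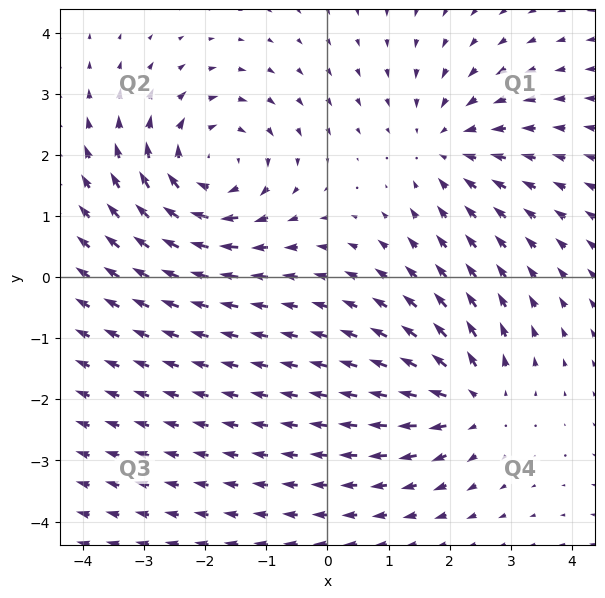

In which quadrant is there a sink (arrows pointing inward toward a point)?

The sink sits at approximately (1.9, 2.1), which lies in quadrant Q1. The divergence there is about -3, negative as expected for a sink.

Q1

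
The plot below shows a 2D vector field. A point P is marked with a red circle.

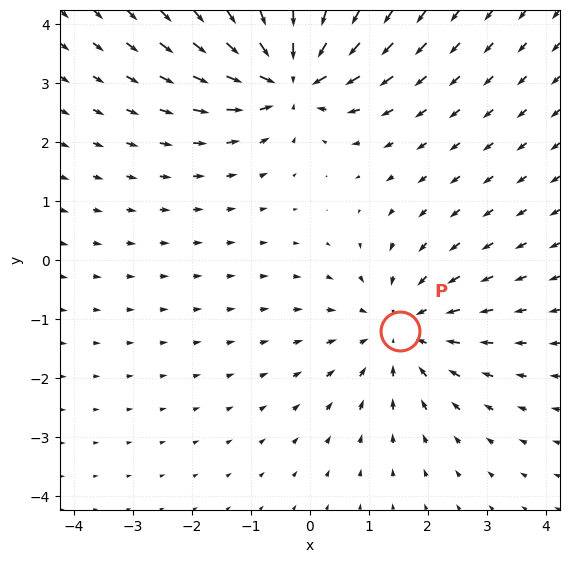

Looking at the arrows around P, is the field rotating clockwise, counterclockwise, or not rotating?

not rotating

Near P at (1.5, -1.2) the arrows show no circulation. The curl there is ≈0.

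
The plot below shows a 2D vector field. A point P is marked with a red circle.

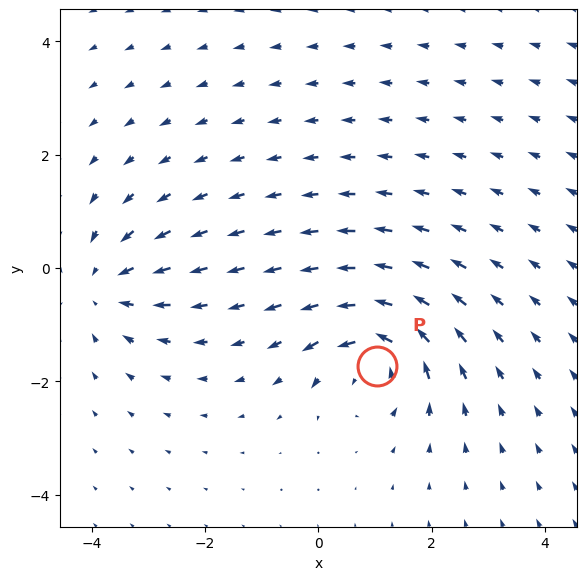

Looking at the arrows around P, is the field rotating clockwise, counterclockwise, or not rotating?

Near P at (1.0, -1.7) the arrows circulate counterclockwise. The curl (z-component) there is about +7; positive curl means counterclockwise rotation.

counterclockwise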